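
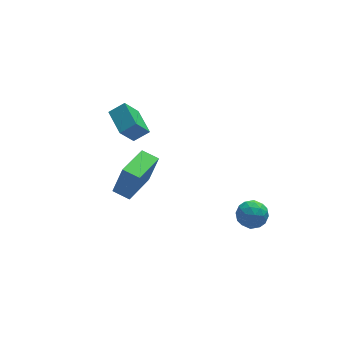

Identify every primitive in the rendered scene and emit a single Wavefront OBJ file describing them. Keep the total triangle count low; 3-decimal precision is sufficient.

v -2.043 2.088 -0.167
v -1.259 2.06 0.333
v -2.191 3.507 0.146
v -1.407 3.478 0.645
v -1.293 2.422 -1.325
v -0.509 2.393 -0.826
v -1.441 3.84 -1.013
v -0.657 3.812 -0.513
v 1.953 -3.183 -2.891
v 2.371 -2.536 -3.103
v 3.009 -3.684 -2.337
v 3.427 -3.037 -2.549
v 2.858 -2.98 -1.99
v 2.206 -2.67 -2.332
v 3.174 -3.55 -3.108
v 2.522 -3.24 -3.45
v 3.126 -2.762 -3.236
v 2.931 -2.411 -2.546
v 2.449 -3.809 -2.894
v 2.254 -3.458 -2.204
v 2.07 -2.815 -3.045
v 3.31 -3.405 -2.395
v 2.976 -3.371 -2.066
v 3.222 -2.991 -2.191
v 1.972 -2.895 -2.593
v 2.218 -2.514 -2.717
v 2.505 -2.775 -2.063
v 3.162 -3.706 -2.723
v 3.408 -3.325 -2.847
v 2.158 -3.229 -3.249
v 2.404 -2.849 -3.374
v 2.875 -3.445 -3.377
v 2.759 -2.568 -3.248
v 3.379 -2.863 -2.923
v 3.231 -3.164 -3.251
v 2.847 -2.982 -3.452
v 2.644 -2.361 -2.843
v 3.265 -2.656 -2.517
v 2.931 -2.623 -2.189
v 2.547 -2.441 -2.39
v 3.088 -2.495 -2.921
v 2.115 -3.564 -2.923
v 2.736 -3.859 -2.597
v 2.833 -3.779 -3.05
v 2.449 -3.597 -3.251
v 2.001 -3.357 -2.517
v 2.621 -3.652 -2.192
v 2.533 -3.238 -1.988
v 2.149 -3.056 -2.189
v 2.292 -3.725 -2.519
v -2.74 -2.002 -0.977
v -2.267 -2.031 0.52
v -3.355 -1.392 -0.771
v -2.882 -1.421 0.726
v -1.418 -0.539 -1.366
v -0.945 -0.568 0.131
v -2.033 0.071 -1.16
v -1.56 0.042 0.337
f 2 4 1
f 5 2 1
f 1 4 3
f 3 5 1
f 2 8 4
f 6 2 5
f 6 8 2
f 4 8 3
f 7 5 3
f 3 8 7
f 7 6 5
f 8 6 7
f 9 46 25
f 46 20 49
f 25 49 14
f 46 49 25
f 9 25 21
f 25 14 26
f 21 26 10
f 25 26 21
f 9 21 30
f 21 10 31
f 30 31 16
f 21 31 30
f 9 30 42
f 30 16 45
f 42 45 19
f 30 45 42
f 9 42 46
f 42 19 50
f 46 50 20
f 42 50 46
f 10 26 37
f 26 14 40
f 37 40 18
f 26 40 37
f 14 49 27
f 49 20 48
f 27 48 13
f 49 48 27
f 20 50 47
f 50 19 43
f 47 43 11
f 50 43 47
f 19 45 44
f 45 16 32
f 44 32 15
f 45 32 44
f 16 31 36
f 31 10 33
f 36 33 17
f 31 33 36
f 12 38 24
f 38 18 39
f 24 39 13
f 38 39 24
f 12 24 22
f 24 13 23
f 22 23 11
f 24 23 22
f 12 22 29
f 22 11 28
f 29 28 15
f 22 28 29
f 12 29 34
f 29 15 35
f 34 35 17
f 29 35 34
f 12 34 38
f 34 17 41
f 38 41 18
f 34 41 38
f 13 39 27
f 39 18 40
f 27 40 14
f 39 40 27
f 11 23 47
f 23 13 48
f 47 48 20
f 23 48 47
f 15 28 44
f 28 11 43
f 44 43 19
f 28 43 44
f 17 35 36
f 35 15 32
f 36 32 16
f 35 32 36
f 18 41 37
f 41 17 33
f 37 33 10
f 41 33 37
f 52 54 51
f 55 52 51
f 51 54 53
f 53 55 51
f 52 58 54
f 56 52 55
f 56 58 52
f 54 58 53
f 57 55 53
f 53 58 57
f 57 56 55
f 58 56 57



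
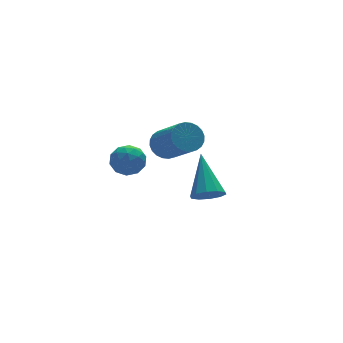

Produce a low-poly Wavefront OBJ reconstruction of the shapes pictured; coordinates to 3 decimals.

v 0.045 -2.396 0.339
v 0.342 -1.978 -0.209
v 0.495 -0.824 1.781
v -0.11 -1.876 -0.179
v -0.502 -1.973 0.048
v -0.685 -2.231 0.387
v -0.59 -2.552 0.707
v -0.252 -2.813 0.887
v 0.199 -2.916 0.857
v 0.592 -2.819 0.63
v 0.775 -2.561 0.291
v 0.679 -2.24 -0.029
v -1.257 3.952 -0.305
v -0.433 3.773 -0.188
v -1.427 2.747 -0.952
v -0.603 2.568 -0.835
v -1.133 2.586 -0.169
v -1.028 3.331 0.231
v -0.832 3.189 -1.371
v -0.727 3.934 -0.971
v -0.17 3.301 -0.847
v -0.356 2.929 -0.104
v -1.504 3.591 -1.036
v -1.69 3.219 -0.293
v -0.83 3.968 -0.19
v -1.03 2.552 -0.95
v -1.342 2.563 -0.559
v -0.857 2.457 -0.49
v -1.18 3.708 0.057
v -0.695 3.603 0.125
v -1.107 2.905 0.136
v -1.165 2.917 -1.265
v -0.68 2.812 -1.197
v -1.003 4.063 -0.65
v -0.518 3.957 -0.581
v -0.753 3.615 -1.276
v -0.191 3.586 -0.509
v -0.291 2.878 -0.889
v -0.426 3.243 -1.204
v -0.364 3.68 -0.969
v -0.3 3.367 -0.072
v -0.4 2.659 -0.452
v -0.712 2.669 -0.061
v -0.65 3.107 0.174
v -0.146 3.09 -0.459
v -1.46 3.861 -0.688
v -1.56 3.153 -1.068
v -1.21 3.413 -1.314
v -1.148 3.851 -1.079
v -1.569 3.642 -0.251
v -1.669 2.934 -0.631
v -1.496 2.84 -0.171
v -1.434 3.277 0.064
v -1.714 3.43 -0.681
v 0.82 3.122 0.04
v 1.448 3.47 0.368
v 1.668 1.826 1.689
v 1.04 1.478 1.36
v 1.22 3.58 0.543
v 1.44 1.937 1.864
v 0.931 3.621 0.642
v 1.151 1.977 1.963
v 0.625 3.585 0.649
v 0.845 1.942 1.97
v 0.348 3.479 0.563
v 0.568 1.836 1.884
v 0.144 3.319 0.397
v 0.364 1.675 1.718
v 0.042 3.128 0.177
v 0.262 1.485 1.498
v 0.059 2.937 -0.064
v 0.279 1.293 1.257
v 0.192 2.774 -0.289
v 0.412 1.13 1.032
v 0.42 2.663 -0.464
v 0.64 1.02 0.857
v 0.709 2.623 -0.563
v 0.929 0.979 0.758
v 1.015 2.658 -0.57
v 1.235 1.015 0.751
v 1.292 2.764 -0.484
v 1.512 1.121 0.837
v 1.496 2.925 -0.318
v 1.716 1.281 1.003
v 1.598 3.115 -0.098
v 1.818 1.472 1.223
v 1.581 3.307 0.143
v 1.801 1.663 1.464
f 2 1 4
f 2 4 3
f 4 1 5
f 4 5 3
f 5 1 6
f 5 6 3
f 6 1 7
f 6 7 3
f 7 1 8
f 7 8 3
f 8 1 9
f 8 9 3
f 9 1 10
f 9 10 3
f 10 1 11
f 10 11 3
f 11 1 12
f 11 12 3
f 12 1 2
f 12 2 3
f 13 50 29
f 50 24 53
f 29 53 18
f 50 53 29
f 13 29 25
f 29 18 30
f 25 30 14
f 29 30 25
f 13 25 34
f 25 14 35
f 34 35 20
f 25 35 34
f 13 34 46
f 34 20 49
f 46 49 23
f 34 49 46
f 13 46 50
f 46 23 54
f 50 54 24
f 46 54 50
f 14 30 41
f 30 18 44
f 41 44 22
f 30 44 41
f 18 53 31
f 53 24 52
f 31 52 17
f 53 52 31
f 24 54 51
f 54 23 47
f 51 47 15
f 54 47 51
f 23 49 48
f 49 20 36
f 48 36 19
f 49 36 48
f 20 35 40
f 35 14 37
f 40 37 21
f 35 37 40
f 16 42 28
f 42 22 43
f 28 43 17
f 42 43 28
f 16 28 26
f 28 17 27
f 26 27 15
f 28 27 26
f 16 26 33
f 26 15 32
f 33 32 19
f 26 32 33
f 16 33 38
f 33 19 39
f 38 39 21
f 33 39 38
f 16 38 42
f 38 21 45
f 42 45 22
f 38 45 42
f 17 43 31
f 43 22 44
f 31 44 18
f 43 44 31
f 15 27 51
f 27 17 52
f 51 52 24
f 27 52 51
f 19 32 48
f 32 15 47
f 48 47 23
f 32 47 48
f 21 39 40
f 39 19 36
f 40 36 20
f 39 36 40
f 22 45 41
f 45 21 37
f 41 37 14
f 45 37 41
f 56 55 59
f 56 59 57
f 57 59 60
f 57 60 58
f 59 55 61
f 59 61 60
f 60 61 62
f 60 62 58
f 61 55 63
f 61 63 62
f 62 63 64
f 62 64 58
f 63 55 65
f 63 65 64
f 64 65 66
f 64 66 58
f 65 55 67
f 65 67 66
f 66 67 68
f 66 68 58
f 67 55 69
f 67 69 68
f 68 69 70
f 68 70 58
f 69 55 71
f 69 71 70
f 70 71 72
f 70 72 58
f 71 55 73
f 71 73 72
f 72 73 74
f 72 74 58
f 73 55 75
f 73 75 74
f 74 75 76
f 74 76 58
f 75 55 77
f 75 77 76
f 76 77 78
f 76 78 58
f 77 55 79
f 77 79 78
f 78 79 80
f 78 80 58
f 79 55 81
f 79 81 80
f 80 81 82
f 80 82 58
f 81 55 83
f 81 83 82
f 82 83 84
f 82 84 58
f 83 55 85
f 83 85 84
f 84 85 86
f 84 86 58
f 85 55 87
f 85 87 86
f 86 87 88
f 86 88 58
f 87 55 56
f 87 56 88
f 88 56 57
f 88 57 58



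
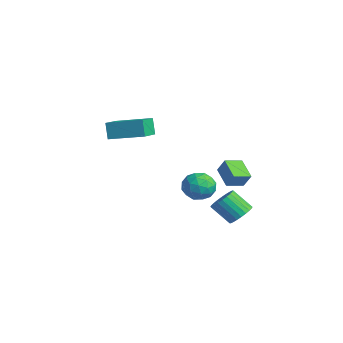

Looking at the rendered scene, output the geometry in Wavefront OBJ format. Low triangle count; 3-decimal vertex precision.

v 2.607 -0.107 -0.566
v 1.486 -0.038 0.004
v 2.552 0.856 -0.791
v 1.43 0.924 -0.221
v 3.01 0.096 0.201
v 1.888 0.164 0.771
v 2.954 1.058 -0.024
v 1.833 1.127 0.546
v -4.214 -2.764 0.395
v -4.602 -2.717 1.359
v -2.949 -1.319 0.834
v -3.337 -1.272 1.798
v -3.223 -3.768 0.842
v -3.611 -3.721 1.806
v -1.958 -2.323 1.281
v -2.346 -2.276 2.245
v 0.798 0.253 -1.272
v 1.055 -0.179 -2.037
v -0.015 -0.921 -0.883
v 0.242 -1.353 -1.648
v 0.851 -1.198 -0.983
v 1.354 -0.472 -1.223
v -0.314 -0.628 -1.697
v 0.189 0.098 -1.937
v 0.368 -0.723 -2.299
v 1.088 -1.075 -1.858
v -0.048 -0.025 -1.062
v 0.672 -0.377 -0.621
v 0.998 0.14 -1.689
v 0.042 -1.24 -1.231
v 0.4 -1.149 -0.84
v 0.551 -1.403 -1.29
v 1.173 -0.032 -1.211
v 1.325 -0.286 -1.66
v 1.204 -0.885 -1.04
v -0.285 -0.814 -1.26
v -0.133 -1.068 -1.709
v 0.489 0.303 -1.63
v 0.64 0.049 -2.08
v -0.164 -0.215 -1.88
v 0.746 -0.434 -2.292
v 0.268 -1.124 -2.063
v -0.059 -0.698 -2.092
v 0.236 -0.271 -2.234
v 1.169 -0.641 -2.033
v 0.691 -1.331 -1.804
v 1.049 -1.239 -1.413
v 1.344 -0.813 -1.555
v 0.765 -0.961 -2.187
v 0.349 0.231 -1.116
v -0.129 -0.459 -0.887
v -0.304 -0.287 -1.365
v -0.009 0.139 -1.507
v 0.772 0.024 -0.857
v 0.294 -0.666 -0.628
v 0.804 -0.829 -0.686
v 1.099 -0.402 -0.828
v 0.275 -0.139 -0.733
v 2.994 0.513 -2.535
v 3.624 0.226 -2.274
v 2.916 -0.461 -1.323
v 2.286 -0.173 -1.585
v 3.602 0.467 -2.116
v 2.894 -0.22 -1.165
v 3.488 0.715 -2.022
v 2.78 0.028 -1.072
v 3.298 0.932 -2.006
v 2.59 0.245 -1.056
v 3.062 1.086 -2.071
v 2.354 0.399 -1.12
v 2.816 1.152 -2.207
v 2.108 0.465 -1.256
v 2.597 1.121 -2.392
v 1.889 0.434 -1.441
v 2.438 0.998 -2.599
v 1.73 0.311 -1.648
v 2.364 0.801 -2.797
v 1.656 0.114 -1.846
v 2.386 0.56 -2.955
v 1.678 -0.127 -2.004
v 2.5 0.312 -3.048
v 1.792 -0.375 -2.098
v 2.69 0.095 -3.064
v 1.982 -0.592 -2.114
v 2.926 -0.059 -3
v 2.218 -0.746 -2.049
v 3.172 -0.125 -2.864
v 2.464 -0.812 -1.913
v 3.391 -0.094 -2.679
v 2.683 -0.781 -1.728
v 3.55 0.029 -2.472
v 2.842 -0.658 -1.521
f 2 4 1
f 5 2 1
f 1 4 3
f 3 5 1
f 2 8 4
f 6 2 5
f 6 8 2
f 4 8 3
f 7 5 3
f 3 8 7
f 7 6 5
f 8 6 7
f 10 12 9
f 13 10 9
f 9 12 11
f 11 13 9
f 10 16 12
f 14 10 13
f 14 16 10
f 12 16 11
f 15 13 11
f 11 16 15
f 15 14 13
f 16 14 15
f 17 54 33
f 54 28 57
f 33 57 22
f 54 57 33
f 17 33 29
f 33 22 34
f 29 34 18
f 33 34 29
f 17 29 38
f 29 18 39
f 38 39 24
f 29 39 38
f 17 38 50
f 38 24 53
f 50 53 27
f 38 53 50
f 17 50 54
f 50 27 58
f 54 58 28
f 50 58 54
f 18 34 45
f 34 22 48
f 45 48 26
f 34 48 45
f 22 57 35
f 57 28 56
f 35 56 21
f 57 56 35
f 28 58 55
f 58 27 51
f 55 51 19
f 58 51 55
f 27 53 52
f 53 24 40
f 52 40 23
f 53 40 52
f 24 39 44
f 39 18 41
f 44 41 25
f 39 41 44
f 20 46 32
f 46 26 47
f 32 47 21
f 46 47 32
f 20 32 30
f 32 21 31
f 30 31 19
f 32 31 30
f 20 30 37
f 30 19 36
f 37 36 23
f 30 36 37
f 20 37 42
f 37 23 43
f 42 43 25
f 37 43 42
f 20 42 46
f 42 25 49
f 46 49 26
f 42 49 46
f 21 47 35
f 47 26 48
f 35 48 22
f 47 48 35
f 19 31 55
f 31 21 56
f 55 56 28
f 31 56 55
f 23 36 52
f 36 19 51
f 52 51 27
f 36 51 52
f 25 43 44
f 43 23 40
f 44 40 24
f 43 40 44
f 26 49 45
f 49 25 41
f 45 41 18
f 49 41 45
f 60 59 63
f 60 63 61
f 61 63 64
f 61 64 62
f 63 59 65
f 63 65 64
f 64 65 66
f 64 66 62
f 65 59 67
f 65 67 66
f 66 67 68
f 66 68 62
f 67 59 69
f 67 69 68
f 68 69 70
f 68 70 62
f 69 59 71
f 69 71 70
f 70 71 72
f 70 72 62
f 71 59 73
f 71 73 72
f 72 73 74
f 72 74 62
f 73 59 75
f 73 75 74
f 74 75 76
f 74 76 62
f 75 59 77
f 75 77 76
f 76 77 78
f 76 78 62
f 77 59 79
f 77 79 78
f 78 79 80
f 78 80 62
f 79 59 81
f 79 81 80
f 80 81 82
f 80 82 62
f 81 59 83
f 81 83 82
f 82 83 84
f 82 84 62
f 83 59 85
f 83 85 84
f 84 85 86
f 84 86 62
f 85 59 87
f 85 87 86
f 86 87 88
f 86 88 62
f 87 59 89
f 87 89 88
f 88 89 90
f 88 90 62
f 89 59 91
f 89 91 90
f 90 91 92
f 90 92 62
f 91 59 60
f 91 60 92
f 92 60 61
f 92 61 62



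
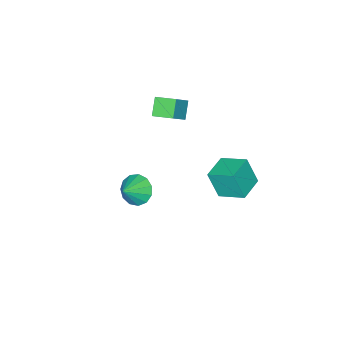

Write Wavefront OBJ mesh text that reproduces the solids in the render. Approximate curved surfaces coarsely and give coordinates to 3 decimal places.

v -4.485 2.371 -2.778
v -4.324 1.763 -1.263
v -4.765 3.775 -2.184
v -4.604 3.167 -0.67
v -3.036 2.673 -2.81
v -2.875 2.065 -1.296
v -3.316 4.077 -2.217
v -3.155 3.469 -0.702
v -2.068 -0.01 2.677
v -2.738 -0.385 3.45
v -2.385 1.048 2.915
v -3.056 0.673 3.688
v -1.044 0.087 3.612
v -1.715 -0.288 4.385
v -1.362 1.145 3.85
v -2.032 0.77 4.623
v 2.28 1.96 1.582
v 2.721 1.496 0.993
v 3.28 2 2.298
v 2.787 1.967 0.875
v 2.692 2.436 0.981
v 2.466 2.754 1.278
v 2.181 2.82 1.672
v 1.928 2.612 2.037
v 1.787 2.198 2.258
v 1.802 1.708 2.264
v 1.969 1.298 2.053
v 2.235 1.098 1.693
v 2.516 1.172 1.298
f 2 4 1
f 5 2 1
f 1 4 3
f 3 5 1
f 2 8 4
f 6 2 5
f 6 8 2
f 4 8 3
f 7 5 3
f 3 8 7
f 7 6 5
f 8 6 7
f 10 12 9
f 13 10 9
f 9 12 11
f 11 13 9
f 10 16 12
f 14 10 13
f 14 16 10
f 12 16 11
f 15 13 11
f 11 16 15
f 15 14 13
f 16 14 15
f 18 17 20
f 18 20 19
f 20 17 21
f 20 21 19
f 21 17 22
f 21 22 19
f 22 17 23
f 22 23 19
f 23 17 24
f 23 24 19
f 24 17 25
f 24 25 19
f 25 17 26
f 25 26 19
f 26 17 27
f 26 27 19
f 27 17 28
f 27 28 19
f 28 17 29
f 28 29 19
f 29 17 18
f 29 18 19



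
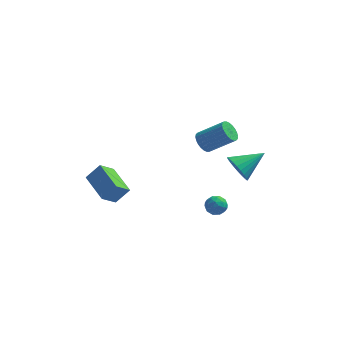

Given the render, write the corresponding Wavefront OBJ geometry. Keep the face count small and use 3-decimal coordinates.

v 1.078 3.225 2.311
v 1.425 3.708 1.853
v 2.968 3.698 3.012
v 2.622 3.215 3.469
v 1.289 3.891 2.036
v 2.832 3.881 3.195
v 1.12 3.972 2.261
v 2.664 3.962 3.42
v 0.945 3.94 2.494
v 2.489 3.93 3.653
v 0.791 3.799 2.698
v 2.334 3.789 3.857
v 0.68 3.571 2.844
v 2.223 3.56 4.003
v 0.63 3.29 2.908
v 2.173 3.279 4.067
v 0.648 2.999 2.882
v 2.191 2.989 4.04
v 0.732 2.742 2.768
v 2.275 2.732 3.927
v 0.868 2.559 2.585
v 2.411 2.549 3.744
v 1.036 2.478 2.36
v 2.58 2.468 3.519
v 1.211 2.51 2.127
v 2.755 2.5 3.286
v 1.366 2.651 1.923
v 2.909 2.641 3.082
v 1.477 2.88 1.777
v 3.02 2.869 2.936
v 1.527 3.161 1.713
v 3.07 3.15 2.872
v 1.509 3.451 1.74
v 3.052 3.441 2.898
v 3.251 1.759 1.293
v 3.917 1.225 0.773
v 4.689 2.741 2.127
v 3.854 1.524 0.531
v 3.698 1.859 0.405
v 3.475 2.178 0.414
v 3.217 2.434 0.556
v 2.965 2.587 0.812
v 2.756 2.614 1.14
v 2.623 2.511 1.492
v 2.585 2.294 1.814
v 2.649 1.995 2.056
v 2.804 1.66 2.182
v 3.028 1.34 2.173
v 3.285 1.084 2.03
v 3.537 0.931 1.775
v 3.746 0.904 1.447
v 3.88 1.007 1.095
v -4.755 -2.036 2.421
v -4 -1.729 3.315
v -4.128 -1.318 1.644
v -3.373 -1.011 2.538
v -3.547 -3.609 1.942
v -2.792 -3.302 2.836
v -2.92 -2.891 1.165
v -2.165 -2.584 2.059
v 2.489 -2.196 1.793
v 3.041 -2.216 1.391
v 2.259 -3.244 1.529
v 2.811 -3.264 1.127
v 2.884 -3.229 1.805
v 3.026 -2.58 1.968
v 2.274 -2.88 0.952
v 2.416 -2.231 1.115
v 2.908 -2.638 0.87
v 3.285 -2.854 1.398
v 2.015 -2.606 1.522
v 2.392 -2.822 2.05
v 2.785 -2.114 1.615
v 2.515 -3.346 1.305
v 2.558 -3.325 1.704
v 2.882 -3.337 1.467
v 2.777 -2.328 1.955
v 3.101 -2.34 1.718
v 3.009 -2.935 1.962
v 2.199 -3.12 1.202
v 2.523 -3.132 0.965
v 2.418 -2.123 1.453
v 2.742 -2.135 1.216
v 2.291 -2.525 0.958
v 3.032 -2.374 1.073
v 2.896 -2.99 0.918
v 2.58 -2.764 0.815
v 2.664 -2.383 0.911
v 3.253 -2.5 1.383
v 3.118 -3.117 1.228
v 3.161 -3.096 1.626
v 3.244 -2.715 1.722
v 3.175 -2.749 1.077
v 2.182 -2.343 1.692
v 2.047 -2.96 1.537
v 2.056 -2.745 1.198
v 2.139 -2.364 1.294
v 2.404 -2.47 2.002
v 2.268 -3.086 1.847
v 2.636 -3.077 2.009
v 2.72 -2.696 2.105
v 2.125 -2.711 1.843
f 2 1 5
f 2 5 3
f 3 5 6
f 3 6 4
f 5 1 7
f 5 7 6
f 6 7 8
f 6 8 4
f 7 1 9
f 7 9 8
f 8 9 10
f 8 10 4
f 9 1 11
f 9 11 10
f 10 11 12
f 10 12 4
f 11 1 13
f 11 13 12
f 12 13 14
f 12 14 4
f 13 1 15
f 13 15 14
f 14 15 16
f 14 16 4
f 15 1 17
f 15 17 16
f 16 17 18
f 16 18 4
f 17 1 19
f 17 19 18
f 18 19 20
f 18 20 4
f 19 1 21
f 19 21 20
f 20 21 22
f 20 22 4
f 21 1 23
f 21 23 22
f 22 23 24
f 22 24 4
f 23 1 25
f 23 25 24
f 24 25 26
f 24 26 4
f 25 1 27
f 25 27 26
f 26 27 28
f 26 28 4
f 27 1 29
f 27 29 28
f 28 29 30
f 28 30 4
f 29 1 31
f 29 31 30
f 30 31 32
f 30 32 4
f 31 1 33
f 31 33 32
f 32 33 34
f 32 34 4
f 33 1 2
f 33 2 34
f 34 2 3
f 34 3 4
f 36 35 38
f 36 38 37
f 38 35 39
f 38 39 37
f 39 35 40
f 39 40 37
f 40 35 41
f 40 41 37
f 41 35 42
f 41 42 37
f 42 35 43
f 42 43 37
f 43 35 44
f 43 44 37
f 44 35 45
f 44 45 37
f 45 35 46
f 45 46 37
f 46 35 47
f 46 47 37
f 47 35 48
f 47 48 37
f 48 35 49
f 48 49 37
f 49 35 50
f 49 50 37
f 50 35 51
f 50 51 37
f 51 35 52
f 51 52 37
f 52 35 36
f 52 36 37
f 54 56 53
f 57 54 53
f 53 56 55
f 55 57 53
f 54 60 56
f 58 54 57
f 58 60 54
f 56 60 55
f 59 57 55
f 55 60 59
f 59 58 57
f 60 58 59
f 61 98 77
f 98 72 101
f 77 101 66
f 98 101 77
f 61 77 73
f 77 66 78
f 73 78 62
f 77 78 73
f 61 73 82
f 73 62 83
f 82 83 68
f 73 83 82
f 61 82 94
f 82 68 97
f 94 97 71
f 82 97 94
f 61 94 98
f 94 71 102
f 98 102 72
f 94 102 98
f 62 78 89
f 78 66 92
f 89 92 70
f 78 92 89
f 66 101 79
f 101 72 100
f 79 100 65
f 101 100 79
f 72 102 99
f 102 71 95
f 99 95 63
f 102 95 99
f 71 97 96
f 97 68 84
f 96 84 67
f 97 84 96
f 68 83 88
f 83 62 85
f 88 85 69
f 83 85 88
f 64 90 76
f 90 70 91
f 76 91 65
f 90 91 76
f 64 76 74
f 76 65 75
f 74 75 63
f 76 75 74
f 64 74 81
f 74 63 80
f 81 80 67
f 74 80 81
f 64 81 86
f 81 67 87
f 86 87 69
f 81 87 86
f 64 86 90
f 86 69 93
f 90 93 70
f 86 93 90
f 65 91 79
f 91 70 92
f 79 92 66
f 91 92 79
f 63 75 99
f 75 65 100
f 99 100 72
f 75 100 99
f 67 80 96
f 80 63 95
f 96 95 71
f 80 95 96
f 69 87 88
f 87 67 84
f 88 84 68
f 87 84 88
f 70 93 89
f 93 69 85
f 89 85 62
f 93 85 89



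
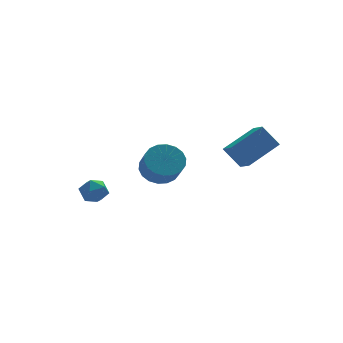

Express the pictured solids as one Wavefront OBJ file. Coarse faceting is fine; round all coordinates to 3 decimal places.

v -2.327 1.856 -1.501
v -1.803 2.396 -1.416
v -1.477 1.104 -1.964
v -0.953 1.644 -1.879
v -1.255 1.31 -1.27
v -1.78 1.774 -0.984
v -1.5 1.726 -2.396
v -2.025 2.19 -2.11
v -1.292 2.315 -1.969
v -1.14 2.058 -1.273
v -2.14 1.442 -2.107
v -1.988 1.185 -1.411
v 2.76 -4.502 3.274
v 4.323 -3.937 4.063
v 2.676 -3.621 2.809
v 4.24 -3.056 3.598
v 3.4 -4.944 2.322
v 4.964 -4.379 3.111
v 3.317 -4.063 1.857
v 4.88 -3.498 2.646
v 0.267 -2.276 1.374
v 1.185 -2.317 1.329
v 1.191 -3.164 2.221
v 0.273 -3.124 2.266
v 1.12 -2.024 1.608
v 1.126 -2.871 2.499
v 0.886 -1.781 1.841
v 0.893 -2.629 2.732
v 0.53 -1.636 1.981
v 0.536 -2.484 2.872
v 0.121 -1.618 2.001
v 0.128 -2.466 2.892
v -0.258 -1.731 1.897
v -0.252 -2.578 2.788
v -0.534 -1.951 1.689
v -0.528 -2.799 2.581
v -0.651 -2.236 1.419
v -0.645 -3.083 2.311
v -0.586 -2.529 1.141
v -0.58 -3.376 2.032
v -0.353 -2.771 0.908
v -0.346 -3.619 1.799
v 0.004 -2.916 0.768
v 0.01 -3.764 1.659
v 0.412 -2.934 0.748
v 0.419 -3.782 1.639
v 0.792 -2.822 0.852
v 0.798 -3.669 1.743
v 1.068 -2.601 1.059
v 1.074 -3.449 1.951
f 1 12 6
f 1 6 2
f 1 2 8
f 1 8 11
f 1 11 12
f 2 6 10
f 6 12 5
f 12 11 3
f 11 8 7
f 8 2 9
f 4 10 5
f 4 5 3
f 4 3 7
f 4 7 9
f 4 9 10
f 5 10 6
f 3 5 12
f 7 3 11
f 9 7 8
f 10 9 2
f 14 16 13
f 17 14 13
f 13 16 15
f 15 17 13
f 14 20 16
f 18 14 17
f 18 20 14
f 16 20 15
f 19 17 15
f 15 20 19
f 19 18 17
f 20 18 19
f 22 21 25
f 22 25 23
f 23 25 26
f 23 26 24
f 25 21 27
f 25 27 26
f 26 27 28
f 26 28 24
f 27 21 29
f 27 29 28
f 28 29 30
f 28 30 24
f 29 21 31
f 29 31 30
f 30 31 32
f 30 32 24
f 31 21 33
f 31 33 32
f 32 33 34
f 32 34 24
f 33 21 35
f 33 35 34
f 34 35 36
f 34 36 24
f 35 21 37
f 35 37 36
f 36 37 38
f 36 38 24
f 37 21 39
f 37 39 38
f 38 39 40
f 38 40 24
f 39 21 41
f 39 41 40
f 40 41 42
f 40 42 24
f 41 21 43
f 41 43 42
f 42 43 44
f 42 44 24
f 43 21 45
f 43 45 44
f 44 45 46
f 44 46 24
f 45 21 47
f 45 47 46
f 46 47 48
f 46 48 24
f 47 21 49
f 47 49 48
f 48 49 50
f 48 50 24
f 49 21 22
f 49 22 50
f 50 22 23
f 50 23 24



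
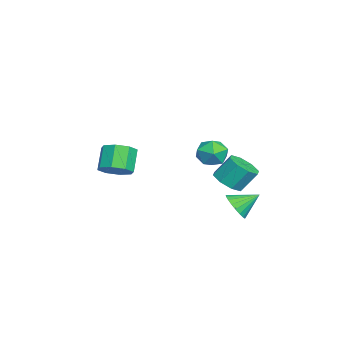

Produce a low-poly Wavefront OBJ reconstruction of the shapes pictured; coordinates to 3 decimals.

v 1.659 2.624 -3.684
v 2.325 2.451 -3.203
v 1.421 3.736 -2.956
v 2.467 2.647 -3.455
v 2.469 2.839 -3.747
v 2.33 2.993 -4.028
v 2.076 3.084 -4.25
v 1.75 3.096 -4.374
v 1.407 3.025 -4.378
v 1.109 2.886 -4.263
v 0.905 2.701 -4.047
v 0.832 2.503 -3.769
v 0.902 2.326 -3.476
v 1.102 2.2 -3.219
v 1.399 2.148 -3.043
v 1.741 2.178 -2.977
v 2.068 2.286 -3.034
v 0.049 2.172 -2.774
v 0.813 1.844 -2.457
v 0.694 2.64 -1.348
v -0.069 2.968 -1.666
v 0.908 2.396 -2.843
v 0.789 3.192 -1.735
v 0.5 2.818 -3.19
v 0.381 3.614 -2.081
v -0.172 2.861 -3.293
v -0.291 3.657 -2.184
v -0.714 2.5 -3.092
v -0.833 3.296 -1.983
v -0.809 1.948 -2.705
v -0.928 2.744 -1.597
v -0.401 1.526 -2.359
v -0.52 2.322 -1.25
v 0.271 1.483 -2.256
v 0.152 2.279 -1.147
v -0.737 -3.294 -2.597
v -0.044 -3.42 -2.02
v -0.951 -3.313 -0.907
v -1.643 -3.186 -1.483
v -0.147 -2.748 -2.169
v -1.054 -2.641 -1.056
v -0.596 -2.395 -2.569
v -1.502 -2.288 -1.455
v -1.127 -2.569 -2.984
v -2.034 -2.461 -1.871
v -1.429 -3.167 -3.173
v -2.336 -3.06 -2.06
v -1.326 -3.839 -3.024
v -2.233 -3.732 -1.911
v -0.878 -4.192 -2.625
v -1.784 -4.085 -1.511
v -0.346 -4.019 -2.209
v -1.253 -3.911 -1.096
v 4.126 2.1 0.291
v 4.427 1.704 1.008
v 2.873 1.476 0.472
v 3.174 1.08 1.189
v 3.047 1.943 1.188
v 3.822 2.329 1.076
v 3.478 0.851 0.404
v 4.253 1.237 0.292
v 4.027 0.932 1.078
v 3.76 1.607 1.562
v 3.54 1.573 -0.082
v 3.273 2.248 0.402
f 2 1 4
f 2 4 3
f 4 1 5
f 4 5 3
f 5 1 6
f 5 6 3
f 6 1 7
f 6 7 3
f 7 1 8
f 7 8 3
f 8 1 9
f 8 9 3
f 9 1 10
f 9 10 3
f 10 1 11
f 10 11 3
f 11 1 12
f 11 12 3
f 12 1 13
f 12 13 3
f 13 1 14
f 13 14 3
f 14 1 15
f 14 15 3
f 15 1 16
f 15 16 3
f 16 1 17
f 16 17 3
f 17 1 2
f 17 2 3
f 19 18 22
f 19 22 20
f 20 22 23
f 20 23 21
f 22 18 24
f 22 24 23
f 23 24 25
f 23 25 21
f 24 18 26
f 24 26 25
f 25 26 27
f 25 27 21
f 26 18 28
f 26 28 27
f 27 28 29
f 27 29 21
f 28 18 30
f 28 30 29
f 29 30 31
f 29 31 21
f 30 18 32
f 30 32 31
f 31 32 33
f 31 33 21
f 32 18 34
f 32 34 33
f 33 34 35
f 33 35 21
f 34 18 19
f 34 19 35
f 35 19 20
f 35 20 21
f 37 36 40
f 37 40 38
f 38 40 41
f 38 41 39
f 40 36 42
f 40 42 41
f 41 42 43
f 41 43 39
f 42 36 44
f 42 44 43
f 43 44 45
f 43 45 39
f 44 36 46
f 44 46 45
f 45 46 47
f 45 47 39
f 46 36 48
f 46 48 47
f 47 48 49
f 47 49 39
f 48 36 50
f 48 50 49
f 49 50 51
f 49 51 39
f 50 36 52
f 50 52 51
f 51 52 53
f 51 53 39
f 52 36 37
f 52 37 53
f 53 37 38
f 53 38 39
f 54 65 59
f 54 59 55
f 54 55 61
f 54 61 64
f 54 64 65
f 55 59 63
f 59 65 58
f 65 64 56
f 64 61 60
f 61 55 62
f 57 63 58
f 57 58 56
f 57 56 60
f 57 60 62
f 57 62 63
f 58 63 59
f 56 58 65
f 60 56 64
f 62 60 61
f 63 62 55



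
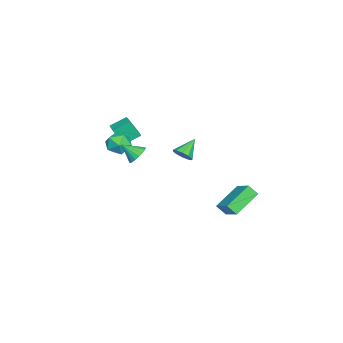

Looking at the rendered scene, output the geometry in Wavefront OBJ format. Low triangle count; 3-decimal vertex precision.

v 2.382 -1.142 1.653
v 3.062 -1.041 1.706
v 2.458 -2.038 2.387
v 2.949 -0.866 1.932
v 2.724 -0.745 2.102
v 2.431 -0.704 2.184
v 2.128 -0.749 2.16
v 1.875 -0.872 2.036
v 1.723 -1.049 1.836
v 1.701 -1.244 1.6
v 1.814 -1.419 1.375
v 2.04 -1.539 1.204
v 2.333 -1.581 1.123
v 2.636 -1.536 1.146
v 2.888 -1.413 1.271
v 3.04 -1.236 1.47
v -3.523 -3.072 -0.051
v -3.363 -3.698 1.099
v -2.71 -2.602 0.091
v -2.549 -3.228 1.242
v -2.931 -3.932 -0.602
v -2.77 -4.558 0.549
v -2.117 -3.462 -0.459
v -1.957 -4.088 0.691
v -2.965 -0.169 -1.289
v -2.507 -0.043 -0.803
v -3.995 0.269 -0.431
v -2.55 0.305 -1.034
v -2.753 0.472 -1.362
v -3.036 0.394 -1.662
v -3.293 0.101 -1.82
v -3.424 -0.295 -1.775
v -3.38 -0.644 -1.544
v -3.178 -0.811 -1.216
v -2.895 -0.733 -0.916
v -2.638 -0.44 -0.758
v 0.257 -2.196 1.04
v 0.888 -2.731 1.282
v -0.548 -3.289 0.718
v 0.083 -3.824 0.96
v -0.332 -3.353 1.55
v 0.165 -2.677 1.749
v 0.175 -3.343 0.251
v 0.672 -2.667 0.45
v 0.837 -3.44 0.794
v 0.524 -3.447 1.597
v -0.184 -2.573 0.403
v -0.497 -2.58 1.206
v -1.605 4.089 -3.006
v -1.55 3.532 -2.392
v -0.743 4.962 -2.291
v -0.688 4.405 -1.677
v -0.052 3.275 -3.883
v 0.003 2.718 -3.269
v 0.81 4.148 -3.168
v 0.865 3.591 -2.554
f 2 1 4
f 2 4 3
f 4 1 5
f 4 5 3
f 5 1 6
f 5 6 3
f 6 1 7
f 6 7 3
f 7 1 8
f 7 8 3
f 8 1 9
f 8 9 3
f 9 1 10
f 9 10 3
f 10 1 11
f 10 11 3
f 11 1 12
f 11 12 3
f 12 1 13
f 12 13 3
f 13 1 14
f 13 14 3
f 14 1 15
f 14 15 3
f 15 1 16
f 15 16 3
f 16 1 2
f 16 2 3
f 18 20 17
f 21 18 17
f 17 20 19
f 19 21 17
f 18 24 20
f 22 18 21
f 22 24 18
f 20 24 19
f 23 21 19
f 19 24 23
f 23 22 21
f 24 22 23
f 26 25 28
f 26 28 27
f 28 25 29
f 28 29 27
f 29 25 30
f 29 30 27
f 30 25 31
f 30 31 27
f 31 25 32
f 31 32 27
f 32 25 33
f 32 33 27
f 33 25 34
f 33 34 27
f 34 25 35
f 34 35 27
f 35 25 36
f 35 36 27
f 36 25 26
f 36 26 27
f 37 48 42
f 37 42 38
f 37 38 44
f 37 44 47
f 37 47 48
f 38 42 46
f 42 48 41
f 48 47 39
f 47 44 43
f 44 38 45
f 40 46 41
f 40 41 39
f 40 39 43
f 40 43 45
f 40 45 46
f 41 46 42
f 39 41 48
f 43 39 47
f 45 43 44
f 46 45 38
f 50 52 49
f 53 50 49
f 49 52 51
f 51 53 49
f 50 56 52
f 54 50 53
f 54 56 50
f 52 56 51
f 55 53 51
f 51 56 55
f 55 54 53
f 56 54 55



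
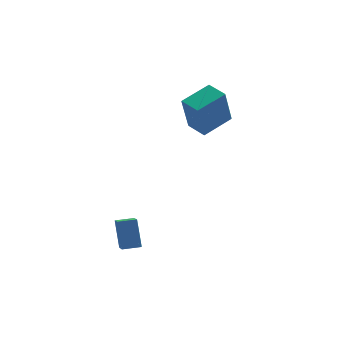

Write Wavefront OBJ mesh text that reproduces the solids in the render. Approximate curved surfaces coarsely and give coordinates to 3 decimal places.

v 1.714 1.328 -0.505
v 1.311 0.915 1.357
v 1.216 2.258 -0.407
v 0.813 1.845 1.456
v 3.087 2.015 -0.056
v 2.684 1.602 1.807
v 2.589 2.945 0.043
v 2.186 2.532 1.905
v -2.925 -4.096 -3.289
v -2.964 -3.343 -2.133
v -2.844 -3.007 -3.994
v -2.883 -2.254 -2.838
v -2.117 -4.126 -3.242
v -2.156 -3.373 -2.086
v -2.036 -3.037 -3.947
v -2.075 -2.284 -2.791
f 2 4 1
f 5 2 1
f 1 4 3
f 3 5 1
f 2 8 4
f 6 2 5
f 6 8 2
f 4 8 3
f 7 5 3
f 3 8 7
f 7 6 5
f 8 6 7
f 10 12 9
f 13 10 9
f 9 12 11
f 11 13 9
f 10 16 12
f 14 10 13
f 14 16 10
f 12 16 11
f 15 13 11
f 11 16 15
f 15 14 13
f 16 14 15



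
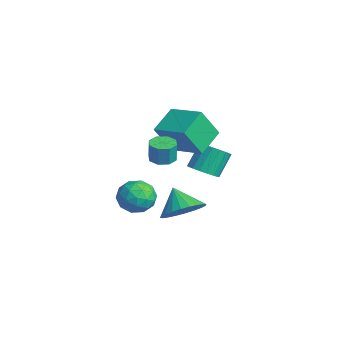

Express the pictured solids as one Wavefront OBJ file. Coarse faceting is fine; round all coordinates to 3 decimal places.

v 0.065 0.622 -2.117
v 0.794 0.215 -1.464
v -0.865 0.518 -1.143
v 0.832 0.619 -1.385
v 0.752 1.024 -1.417
v 0.568 1.368 -1.556
v 0.308 1.598 -1.78
v 0.01 1.679 -2.055
v -0.279 1.6 -2.34
v -0.516 1.372 -2.591
v -0.665 1.029 -2.769
v -0.702 0.625 -2.848
v -0.623 0.221 -2.816
v -0.439 -0.123 -2.678
v -0.178 -0.353 -2.454
v 0.119 -0.434 -2.178
v 0.409 -0.355 -1.894
v 0.646 -0.127 -1.643
v -3.205 2.918 -1.967
v -2.454 3.089 -1.847
v -2.803 3.833 -0.714
v -3.555 3.662 -0.833
v -2.56 3.349 -2.051
v -2.91 4.093 -0.917
v -2.795 3.524 -2.238
v -3.145 4.268 -1.105
v -3.111 3.578 -2.371
v -3.461 4.322 -1.238
v -3.445 3.502 -2.424
v -3.795 4.246 -1.291
v -3.732 3.31 -2.387
v -4.082 4.054 -1.254
v -3.915 3.041 -2.266
v -4.265 3.785 -1.133
v -3.957 2.747 -2.086
v -4.306 3.491 -0.953
v -3.85 2.487 -1.883
v -4.2 3.231 -0.749
v -3.615 2.312 -1.695
v -3.965 3.056 -0.562
v -3.299 2.258 -1.562
v -3.649 3.002 -0.429
v -2.965 2.334 -1.509
v -3.315 3.078 -0.376
v -2.678 2.526 -1.546
v -3.028 3.27 -0.413
v -2.495 2.795 -1.667
v -2.845 3.539 -0.534
v -3.004 2.146 1.038
v -2.957 1.282 2.524
v -1.485 2.935 1.449
v -1.438 2.07 2.935
v -2.242 1.03 0.365
v -2.195 0.165 1.851
v -0.723 1.818 0.776
v -0.676 0.954 2.262
v -0.305 -0.18 1.173
v 0.309 -0.121 1.107
v 0.418 -0.141 2.101
v -0.195 -0.2 2.167
v 0.089 0.298 1.139
v 0.198 0.278 2.133
v -0.362 0.437 1.192
v -0.253 0.417 2.185
v -0.779 0.214 1.233
v -0.67 0.195 2.227
v -0.918 -0.239 1.239
v -0.809 -0.259 2.233
v -0.698 -0.658 1.207
v -0.589 -0.678 2.201
v -0.247 -0.797 1.155
v -0.138 -0.817 2.148
v 0.17 -0.575 1.113
v 0.279 -0.594 2.107
v 1.638 -1.595 -0.442
v 2.182 -1.527 0.265
v 0.858 -2.593 0.255
v 1.402 -2.525 0.962
v 0.858 -1.848 0.749
v 1.34 -1.231 0.318
v 1.7 -2.889 0.202
v 2.182 -2.272 -0.229
v 2.22 -2.326 0.662
v 1.7 -1.683 1
v 1.34 -2.437 -0.48
v 0.82 -1.794 -0.142
v 1.979 -1.473 -0.15
v 1.061 -2.647 0.67
v 0.742 -2.249 0.545
v 1.061 -2.209 0.96
v 1.484 -1.3 -0.118
v 1.803 -1.259 0.297
v 1.025 -1.448 0.582
v 1.237 -2.861 0.223
v 1.556 -2.82 0.638
v 1.979 -1.911 -0.44
v 2.298 -1.871 -0.025
v 2.015 -2.672 -0.062
v 2.32 -1.903 0.499
v 1.862 -2.49 0.909
v 2.037 -2.704 0.462
v 2.321 -2.341 0.209
v 2.015 -1.525 0.698
v 1.556 -2.112 1.108
v 1.236 -1.714 0.983
v 1.52 -1.351 0.73
v 2.037 -1.995 0.932
v 1.484 -2.008 -0.588
v 1.025 -2.595 -0.178
v 1.52 -2.769 -0.21
v 1.804 -2.406 -0.463
v 1.178 -1.63 -0.389
v 0.72 -2.217 0.021
v 0.719 -1.779 0.311
v 1.003 -1.416 0.058
v 1.003 -2.125 -0.412
f 2 1 4
f 2 4 3
f 4 1 5
f 4 5 3
f 5 1 6
f 5 6 3
f 6 1 7
f 6 7 3
f 7 1 8
f 7 8 3
f 8 1 9
f 8 9 3
f 9 1 10
f 9 10 3
f 10 1 11
f 10 11 3
f 11 1 12
f 11 12 3
f 12 1 13
f 12 13 3
f 13 1 14
f 13 14 3
f 14 1 15
f 14 15 3
f 15 1 16
f 15 16 3
f 16 1 17
f 16 17 3
f 17 1 18
f 17 18 3
f 18 1 2
f 18 2 3
f 20 19 23
f 20 23 21
f 21 23 24
f 21 24 22
f 23 19 25
f 23 25 24
f 24 25 26
f 24 26 22
f 25 19 27
f 25 27 26
f 26 27 28
f 26 28 22
f 27 19 29
f 27 29 28
f 28 29 30
f 28 30 22
f 29 19 31
f 29 31 30
f 30 31 32
f 30 32 22
f 31 19 33
f 31 33 32
f 32 33 34
f 32 34 22
f 33 19 35
f 33 35 34
f 34 35 36
f 34 36 22
f 35 19 37
f 35 37 36
f 36 37 38
f 36 38 22
f 37 19 39
f 37 39 38
f 38 39 40
f 38 40 22
f 39 19 41
f 39 41 40
f 40 41 42
f 40 42 22
f 41 19 43
f 41 43 42
f 42 43 44
f 42 44 22
f 43 19 45
f 43 45 44
f 44 45 46
f 44 46 22
f 45 19 47
f 45 47 46
f 46 47 48
f 46 48 22
f 47 19 20
f 47 20 48
f 48 20 21
f 48 21 22
f 50 52 49
f 53 50 49
f 49 52 51
f 51 53 49
f 50 56 52
f 54 50 53
f 54 56 50
f 52 56 51
f 55 53 51
f 51 56 55
f 55 54 53
f 56 54 55
f 58 57 61
f 58 61 59
f 59 61 62
f 59 62 60
f 61 57 63
f 61 63 62
f 62 63 64
f 62 64 60
f 63 57 65
f 63 65 64
f 64 65 66
f 64 66 60
f 65 57 67
f 65 67 66
f 66 67 68
f 66 68 60
f 67 57 69
f 67 69 68
f 68 69 70
f 68 70 60
f 69 57 71
f 69 71 70
f 70 71 72
f 70 72 60
f 71 57 73
f 71 73 72
f 72 73 74
f 72 74 60
f 73 57 58
f 73 58 74
f 74 58 59
f 74 59 60
f 75 112 91
f 112 86 115
f 91 115 80
f 112 115 91
f 75 91 87
f 91 80 92
f 87 92 76
f 91 92 87
f 75 87 96
f 87 76 97
f 96 97 82
f 87 97 96
f 75 96 108
f 96 82 111
f 108 111 85
f 96 111 108
f 75 108 112
f 108 85 116
f 112 116 86
f 108 116 112
f 76 92 103
f 92 80 106
f 103 106 84
f 92 106 103
f 80 115 93
f 115 86 114
f 93 114 79
f 115 114 93
f 86 116 113
f 116 85 109
f 113 109 77
f 116 109 113
f 85 111 110
f 111 82 98
f 110 98 81
f 111 98 110
f 82 97 102
f 97 76 99
f 102 99 83
f 97 99 102
f 78 104 90
f 104 84 105
f 90 105 79
f 104 105 90
f 78 90 88
f 90 79 89
f 88 89 77
f 90 89 88
f 78 88 95
f 88 77 94
f 95 94 81
f 88 94 95
f 78 95 100
f 95 81 101
f 100 101 83
f 95 101 100
f 78 100 104
f 100 83 107
f 104 107 84
f 100 107 104
f 79 105 93
f 105 84 106
f 93 106 80
f 105 106 93
f 77 89 113
f 89 79 114
f 113 114 86
f 89 114 113
f 81 94 110
f 94 77 109
f 110 109 85
f 94 109 110
f 83 101 102
f 101 81 98
f 102 98 82
f 101 98 102
f 84 107 103
f 107 83 99
f 103 99 76
f 107 99 103



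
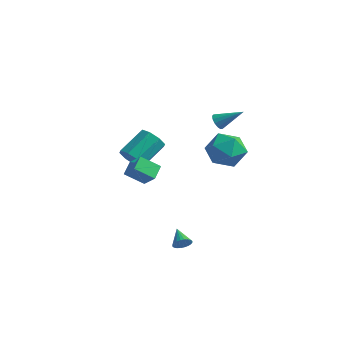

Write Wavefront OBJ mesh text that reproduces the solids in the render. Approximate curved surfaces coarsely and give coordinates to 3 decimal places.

v -2.546 -2.596 1.119
v -1.739 -2.822 1.936
v -2.727 -1.769 1.528
v -1.92 -1.995 2.344
v -1.66 -2.045 0.396
v -0.853 -2.271 1.212
v -1.841 -1.218 0.804
v -1.034 -1.444 1.621
v -0.56 3.352 1.76
v 0.301 4.122 1.337
v -0.081 2.038 0.343
v 0.78 2.808 -0.08
v 0.928 2.261 1.012
v 0.631 3.073 1.887
v -0.411 3.087 -0.207
v -0.708 3.899 0.668
v 0.393 3.959 0.121
v 1.22 3.448 0.875
v -1 2.712 0.805
v -0.173 2.201 1.559
v -0.254 2.778 3.051
v -0.08 3.037 2.623
v 0.954 3.382 3.909
v -0.27 3.221 2.761
v -0.455 3.264 2.991
v -0.576 3.153 3.241
v -0.595 2.923 3.43
v -0.506 2.647 3.499
v -0.337 2.412 3.426
v -0.141 2.293 3.234
v 0.019 2.328 2.984
v 0.092 2.506 2.756
v 0.055 2.77 2.621
v -3.391 -0.684 0.932
v -2.88 -0.438 0.326
v -2.538 1.109 1.241
v -3.049 0.864 1.848
v -3.479 -0.249 0.231
v -3.137 1.298 1.146
v -4.027 -0.315 0.546
v -3.684 1.233 1.462
v -4.202 -0.596 1.088
v -3.859 0.951 2.003
v -3.902 -0.929 1.539
v -3.56 0.618 2.454
v -3.303 -1.118 1.634
v -2.961 0.429 2.549
v -2.756 -1.053 1.318
v -2.413 0.495 2.234
v -2.581 -0.771 0.777
v -2.238 0.776 1.692
v 2.016 -4.142 -1.544
v 2.383 -3.944 -1.233
v 1.284 -3.518 -1.076
v 2.392 -3.816 -1.391
v 2.343 -3.738 -1.571
v 2.244 -3.721 -1.748
v 2.111 -3.768 -1.893
v 1.963 -3.872 -1.986
v 1.824 -4.017 -2.011
v 1.714 -4.181 -1.965
v 1.649 -4.339 -1.855
v 1.641 -4.467 -1.698
v 1.69 -4.546 -1.517
v 1.788 -4.562 -1.341
v 1.922 -4.515 -1.195
v 2.069 -4.411 -1.103
v 2.209 -4.266 -1.077
v 2.319 -4.102 -1.123
f 2 4 1
f 5 2 1
f 1 4 3
f 3 5 1
f 2 8 4
f 6 2 5
f 6 8 2
f 4 8 3
f 7 5 3
f 3 8 7
f 7 6 5
f 8 6 7
f 9 20 14
f 9 14 10
f 9 10 16
f 9 16 19
f 9 19 20
f 10 14 18
f 14 20 13
f 20 19 11
f 19 16 15
f 16 10 17
f 12 18 13
f 12 13 11
f 12 11 15
f 12 15 17
f 12 17 18
f 13 18 14
f 11 13 20
f 15 11 19
f 17 15 16
f 18 17 10
f 22 21 24
f 22 24 23
f 24 21 25
f 24 25 23
f 25 21 26
f 25 26 23
f 26 21 27
f 26 27 23
f 27 21 28
f 27 28 23
f 28 21 29
f 28 29 23
f 29 21 30
f 29 30 23
f 30 21 31
f 30 31 23
f 31 21 32
f 31 32 23
f 32 21 33
f 32 33 23
f 33 21 22
f 33 22 23
f 35 34 38
f 35 38 36
f 36 38 39
f 36 39 37
f 38 34 40
f 38 40 39
f 39 40 41
f 39 41 37
f 40 34 42
f 40 42 41
f 41 42 43
f 41 43 37
f 42 34 44
f 42 44 43
f 43 44 45
f 43 45 37
f 44 34 46
f 44 46 45
f 45 46 47
f 45 47 37
f 46 34 48
f 46 48 47
f 47 48 49
f 47 49 37
f 48 34 50
f 48 50 49
f 49 50 51
f 49 51 37
f 50 34 35
f 50 35 51
f 51 35 36
f 51 36 37
f 53 52 55
f 53 55 54
f 55 52 56
f 55 56 54
f 56 52 57
f 56 57 54
f 57 52 58
f 57 58 54
f 58 52 59
f 58 59 54
f 59 52 60
f 59 60 54
f 60 52 61
f 60 61 54
f 61 52 62
f 61 62 54
f 62 52 63
f 62 63 54
f 63 52 64
f 63 64 54
f 64 52 65
f 64 65 54
f 65 52 66
f 65 66 54
f 66 52 67
f 66 67 54
f 67 52 68
f 67 68 54
f 68 52 69
f 68 69 54
f 69 52 53
f 69 53 54



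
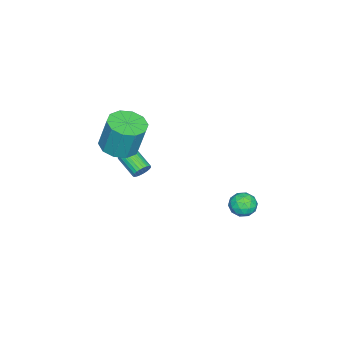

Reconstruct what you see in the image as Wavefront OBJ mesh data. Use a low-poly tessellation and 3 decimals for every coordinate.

v -1.747 -2.913 -0.955
v -1.393 -2.856 -0.525
v -1.999 -3.989 0.125
v -2.353 -4.047 -0.305
v -1.559 -2.73 -0.46
v -2.166 -3.863 0.19
v -1.754 -2.632 -0.471
v -2.361 -3.765 0.179
v -1.948 -2.577 -0.555
v -2.554 -3.71 0.094
v -2.111 -2.573 -0.7
v -2.718 -3.706 -0.051
v -2.219 -2.62 -0.884
v -2.825 -3.753 -0.235
v -2.255 -2.713 -1.079
v -2.861 -3.846 -0.43
v -2.213 -2.836 -1.255
v -2.82 -3.969 -0.605
v -2.101 -2.971 -1.385
v -2.707 -4.104 -0.735
v -1.934 -3.097 -1.45
v -2.541 -4.23 -0.8
v -1.739 -3.195 -1.439
v -2.346 -4.328 -0.789
v -1.546 -3.25 -1.354
v -2.152 -4.383 -0.705
v -1.382 -3.254 -1.209
v -1.989 -4.387 -0.56
v -1.275 -3.207 -1.025
v -1.881 -4.34 -0.376
v -1.239 -3.114 -0.83
v -1.845 -4.247 -0.181
v -1.28 -2.991 -0.655
v -1.887 -4.124 -0.005
v -3.13 2.87 -2.455
v -2.422 2.507 -2.304
v -3.378 1.993 -3.396
v -2.67 1.63 -3.245
v -3.269 1.591 -2.702
v -3.115 2.132 -2.12
v -2.685 2.368 -3.58
v -2.531 2.909 -2.998
v -2.147 2.197 -3
v -2.508 1.717 -2.457
v -3.292 2.783 -3.243
v -3.653 2.303 -2.7
v -2.754 2.765 -2.297
v -3.046 1.735 -3.403
v -3.398 1.711 -3.084
v -2.982 1.498 -2.995
v -3.162 2.545 -2.189
v -2.745 2.332 -2.1
v -3.243 1.793 -2.334
v -3.055 2.168 -3.6
v -2.638 1.955 -3.511
v -2.818 3.002 -2.705
v -2.402 2.789 -2.616
v -2.557 2.707 -3.366
v -2.176 2.37 -2.617
v -2.322 1.855 -3.17
v -2.331 2.288 -3.367
v -2.24 2.606 -3.025
v -2.388 2.088 -2.298
v -2.534 1.572 -2.851
v -2.886 1.549 -2.532
v -2.796 1.867 -2.19
v -2.226 1.905 -2.707
v -3.266 2.928 -2.849
v -3.412 2.412 -3.402
v -3.004 2.633 -3.51
v -2.914 2.951 -3.168
v -3.478 2.645 -2.53
v -3.624 2.13 -3.083
v -3.56 1.894 -2.675
v -3.469 2.212 -2.333
v -3.574 2.595 -2.993
v 0.541 -3.133 2.706
v 1.579 -2.937 2.62
v 1.638 -2.412 4.507
v 0.599 -2.607 4.594
v 1.256 -2.386 2.476
v 1.315 -1.86 4.363
v 0.66 -2.119 2.42
v 0.719 -1.594 4.308
v 0.019 -2.24 2.474
v 0.078 -1.714 4.361
v -0.424 -2.702 2.616
v -0.365 -2.176 4.504
v -0.498 -3.328 2.793
v -0.439 -2.803 4.68
v -0.175 -3.88 2.937
v -0.116 -3.354 4.824
v 0.421 -4.146 2.992
v 0.48 -3.621 4.88
v 1.062 -4.026 2.939
v 1.121 -3.5 4.826
v 1.505 -3.564 2.796
v 1.564 -3.038 4.684
f 2 1 5
f 2 5 3
f 3 5 6
f 3 6 4
f 5 1 7
f 5 7 6
f 6 7 8
f 6 8 4
f 7 1 9
f 7 9 8
f 8 9 10
f 8 10 4
f 9 1 11
f 9 11 10
f 10 11 12
f 10 12 4
f 11 1 13
f 11 13 12
f 12 13 14
f 12 14 4
f 13 1 15
f 13 15 14
f 14 15 16
f 14 16 4
f 15 1 17
f 15 17 16
f 16 17 18
f 16 18 4
f 17 1 19
f 17 19 18
f 18 19 20
f 18 20 4
f 19 1 21
f 19 21 20
f 20 21 22
f 20 22 4
f 21 1 23
f 21 23 22
f 22 23 24
f 22 24 4
f 23 1 25
f 23 25 24
f 24 25 26
f 24 26 4
f 25 1 27
f 25 27 26
f 26 27 28
f 26 28 4
f 27 1 29
f 27 29 28
f 28 29 30
f 28 30 4
f 29 1 31
f 29 31 30
f 30 31 32
f 30 32 4
f 31 1 33
f 31 33 32
f 32 33 34
f 32 34 4
f 33 1 2
f 33 2 34
f 34 2 3
f 34 3 4
f 35 72 51
f 72 46 75
f 51 75 40
f 72 75 51
f 35 51 47
f 51 40 52
f 47 52 36
f 51 52 47
f 35 47 56
f 47 36 57
f 56 57 42
f 47 57 56
f 35 56 68
f 56 42 71
f 68 71 45
f 56 71 68
f 35 68 72
f 68 45 76
f 72 76 46
f 68 76 72
f 36 52 63
f 52 40 66
f 63 66 44
f 52 66 63
f 40 75 53
f 75 46 74
f 53 74 39
f 75 74 53
f 46 76 73
f 76 45 69
f 73 69 37
f 76 69 73
f 45 71 70
f 71 42 58
f 70 58 41
f 71 58 70
f 42 57 62
f 57 36 59
f 62 59 43
f 57 59 62
f 38 64 50
f 64 44 65
f 50 65 39
f 64 65 50
f 38 50 48
f 50 39 49
f 48 49 37
f 50 49 48
f 38 48 55
f 48 37 54
f 55 54 41
f 48 54 55
f 38 55 60
f 55 41 61
f 60 61 43
f 55 61 60
f 38 60 64
f 60 43 67
f 64 67 44
f 60 67 64
f 39 65 53
f 65 44 66
f 53 66 40
f 65 66 53
f 37 49 73
f 49 39 74
f 73 74 46
f 49 74 73
f 41 54 70
f 54 37 69
f 70 69 45
f 54 69 70
f 43 61 62
f 61 41 58
f 62 58 42
f 61 58 62
f 44 67 63
f 67 43 59
f 63 59 36
f 67 59 63
f 78 77 81
f 78 81 79
f 79 81 82
f 79 82 80
f 81 77 83
f 81 83 82
f 82 83 84
f 82 84 80
f 83 77 85
f 83 85 84
f 84 85 86
f 84 86 80
f 85 77 87
f 85 87 86
f 86 87 88
f 86 88 80
f 87 77 89
f 87 89 88
f 88 89 90
f 88 90 80
f 89 77 91
f 89 91 90
f 90 91 92
f 90 92 80
f 91 77 93
f 91 93 92
f 92 93 94
f 92 94 80
f 93 77 95
f 93 95 94
f 94 95 96
f 94 96 80
f 95 77 97
f 95 97 96
f 96 97 98
f 96 98 80
f 97 77 78
f 97 78 98
f 98 78 79
f 98 79 80



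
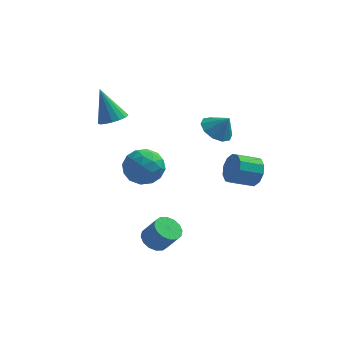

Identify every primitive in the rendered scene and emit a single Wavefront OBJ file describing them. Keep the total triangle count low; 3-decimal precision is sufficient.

v -0.699 -2.247 -2.69
v -0.229 -2.722 -3.111
v 0.489 -2.987 -2.012
v 0.019 -2.513 -1.59
v -0.056 -2.352 -3.136
v 0.663 -2.618 -2.036
v -0.055 -1.955 -3.04
v 0.664 -2.22 -1.941
v -0.226 -1.636 -2.851
v 0.492 -1.901 -1.752
v -0.525 -1.48 -2.619
v 0.194 -1.745 -1.519
v -0.87 -1.53 -2.405
v -0.152 -1.796 -1.306
v -1.169 -1.773 -2.268
v -0.451 -2.038 -1.169
v -1.343 -2.142 -2.244
v -0.624 -2.408 -1.144
v -1.344 -2.54 -2.339
v -0.625 -2.805 -1.24
v -1.172 -2.859 -2.528
v -0.454 -3.124 -1.429
v -0.874 -3.015 -2.761
v -0.155 -3.28 -1.661
v -0.528 -2.964 -2.974
v 0.19 -3.23 -1.875
v -3.432 2.014 3.091
v -2.772 2.462 3.234
v -4.188 2.546 4.909
v -3.016 2.709 3.061
v -3.355 2.796 2.894
v -3.711 2.704 2.773
v -4.004 2.454 2.724
v -4.165 2.104 2.759
v -4.158 1.732 2.871
v -3.985 1.426 3.033
v -3.685 1.254 3.208
v -3.327 1.256 3.356
v -2.993 1.432 3.444
v -2.759 1.741 3.451
v -2.679 2.113 3.375
v -1.166 -1.326 2.569
v -0.294 -1.964 2.296
v -2.086 -2.796 3.064
v -1.214 -3.434 2.791
v -1.152 -2.754 3.671
v -0.583 -1.845 3.365
v -1.797 -2.915 1.995
v -1.228 -2.006 1.689
v -0.684 -2.946 1.941
v -0.286 -2.847 2.977
v -2.094 -1.913 2.383
v -1.696 -1.814 3.419
v -0.649 -1.516 2.389
v -1.731 -3.244 2.971
v -1.695 -2.844 3.489
v -1.182 -3.219 3.328
v -0.819 -1.446 3.018
v -0.307 -1.821 2.857
v -0.811 -2.285 3.666
v -2.073 -2.939 2.503
v -1.561 -3.314 2.342
v -1.198 -1.541 2.032
v -0.685 -1.916 1.871
v -1.569 -2.475 1.694
v -0.366 -2.468 2.02
v -0.907 -3.332 2.31
v -1.249 -3.027 1.842
v -0.915 -2.493 1.663
v -0.132 -2.41 2.629
v -0.673 -3.274 2.919
v -0.636 -2.874 3.437
v -0.302 -2.34 3.257
v -0.361 -2.987 2.42
v -1.707 -1.486 2.441
v -2.248 -2.35 2.731
v -2.078 -2.42 2.103
v -1.744 -1.886 1.923
v -1.473 -1.428 3.05
v -2.014 -2.292 3.34
v -1.465 -2.267 3.697
v -1.131 -1.733 3.518
v -2.019 -1.773 2.94
v 3.648 3.442 -1.173
v 4.129 3.169 -0.425
v 2.973 2.625 0.12
v 2.492 2.898 -0.627
v 3.928 3.698 -0.324
v 2.772 3.154 0.222
v 3.62 4.129 -0.547
v 2.464 3.585 -0.001
v 3.323 4.298 -1.009
v 2.166 3.753 -0.463
v 3.15 4.14 -1.533
v 1.993 3.595 -0.988
v 3.167 3.715 -1.92
v 2.011 3.171 -1.375
v 3.368 3.186 -2.022
v 2.212 2.642 -1.476
v 3.676 2.755 -1.799
v 2.52 2.211 -1.253
v 3.974 2.587 -1.337
v 2.817 2.042 -0.791
v 4.147 2.745 -0.812
v 2.99 2.2 -0.267
v 1.646 3.31 1.961
v 2.425 3.563 1.46
v 2.314 3.19 2.939
v 2.184 4.056 1.686
v 1.737 4.264 2.016
v 1.256 4.108 2.326
v 0.924 3.647 2.496
v 0.867 3.057 2.462
v 1.108 2.564 2.237
v 1.555 2.356 1.906
v 2.036 2.513 1.596
v 2.369 2.974 1.426
f 2 1 5
f 2 5 3
f 3 5 6
f 3 6 4
f 5 1 7
f 5 7 6
f 6 7 8
f 6 8 4
f 7 1 9
f 7 9 8
f 8 9 10
f 8 10 4
f 9 1 11
f 9 11 10
f 10 11 12
f 10 12 4
f 11 1 13
f 11 13 12
f 12 13 14
f 12 14 4
f 13 1 15
f 13 15 14
f 14 15 16
f 14 16 4
f 15 1 17
f 15 17 16
f 16 17 18
f 16 18 4
f 17 1 19
f 17 19 18
f 18 19 20
f 18 20 4
f 19 1 21
f 19 21 20
f 20 21 22
f 20 22 4
f 21 1 23
f 21 23 22
f 22 23 24
f 22 24 4
f 23 1 25
f 23 25 24
f 24 25 26
f 24 26 4
f 25 1 2
f 25 2 26
f 26 2 3
f 26 3 4
f 28 27 30
f 28 30 29
f 30 27 31
f 30 31 29
f 31 27 32
f 31 32 29
f 32 27 33
f 32 33 29
f 33 27 34
f 33 34 29
f 34 27 35
f 34 35 29
f 35 27 36
f 35 36 29
f 36 27 37
f 36 37 29
f 37 27 38
f 37 38 29
f 38 27 39
f 38 39 29
f 39 27 40
f 39 40 29
f 40 27 41
f 40 41 29
f 41 27 28
f 41 28 29
f 42 79 58
f 79 53 82
f 58 82 47
f 79 82 58
f 42 58 54
f 58 47 59
f 54 59 43
f 58 59 54
f 42 54 63
f 54 43 64
f 63 64 49
f 54 64 63
f 42 63 75
f 63 49 78
f 75 78 52
f 63 78 75
f 42 75 79
f 75 52 83
f 79 83 53
f 75 83 79
f 43 59 70
f 59 47 73
f 70 73 51
f 59 73 70
f 47 82 60
f 82 53 81
f 60 81 46
f 82 81 60
f 53 83 80
f 83 52 76
f 80 76 44
f 83 76 80
f 52 78 77
f 78 49 65
f 77 65 48
f 78 65 77
f 49 64 69
f 64 43 66
f 69 66 50
f 64 66 69
f 45 71 57
f 71 51 72
f 57 72 46
f 71 72 57
f 45 57 55
f 57 46 56
f 55 56 44
f 57 56 55
f 45 55 62
f 55 44 61
f 62 61 48
f 55 61 62
f 45 62 67
f 62 48 68
f 67 68 50
f 62 68 67
f 45 67 71
f 67 50 74
f 71 74 51
f 67 74 71
f 46 72 60
f 72 51 73
f 60 73 47
f 72 73 60
f 44 56 80
f 56 46 81
f 80 81 53
f 56 81 80
f 48 61 77
f 61 44 76
f 77 76 52
f 61 76 77
f 50 68 69
f 68 48 65
f 69 65 49
f 68 65 69
f 51 74 70
f 74 50 66
f 70 66 43
f 74 66 70
f 85 84 88
f 85 88 86
f 86 88 89
f 86 89 87
f 88 84 90
f 88 90 89
f 89 90 91
f 89 91 87
f 90 84 92
f 90 92 91
f 91 92 93
f 91 93 87
f 92 84 94
f 92 94 93
f 93 94 95
f 93 95 87
f 94 84 96
f 94 96 95
f 95 96 97
f 95 97 87
f 96 84 98
f 96 98 97
f 97 98 99
f 97 99 87
f 98 84 100
f 98 100 99
f 99 100 101
f 99 101 87
f 100 84 102
f 100 102 101
f 101 102 103
f 101 103 87
f 102 84 104
f 102 104 103
f 103 104 105
f 103 105 87
f 104 84 85
f 104 85 105
f 105 85 86
f 105 86 87
f 107 106 109
f 107 109 108
f 109 106 110
f 109 110 108
f 110 106 111
f 110 111 108
f 111 106 112
f 111 112 108
f 112 106 113
f 112 113 108
f 113 106 114
f 113 114 108
f 114 106 115
f 114 115 108
f 115 106 116
f 115 116 108
f 116 106 117
f 116 117 108
f 117 106 107
f 117 107 108



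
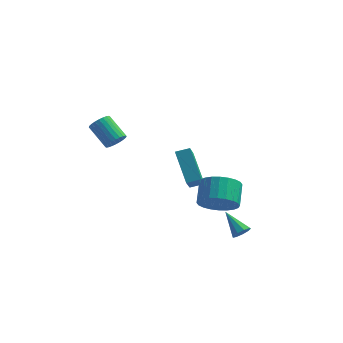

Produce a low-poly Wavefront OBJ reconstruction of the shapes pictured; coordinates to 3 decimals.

v 4.28 -2.761 -4.353
v 4.654 -2.717 -3.953
v 3.22 -2.019 -3.447
v 4.671 -2.416 -4.179
v 4.505 -2.278 -4.487
v 4.234 -2.365 -4.732
v 3.984 -2.638 -4.8
v 3.873 -2.969 -4.659
v 3.952 -3.202 -4.375
v 4.185 -3.23 -4.081
v 4.462 -3.038 -3.914
v 3.434 -4.356 -1.273
v 4.103 -3.8 -1.914
v 3.934 -2.668 -1.107
v 3.266 -3.224 -0.467
v 3.731 -3.724 -2.098
v 3.562 -2.592 -1.291
v 3.314 -3.745 -2.156
v 3.146 -2.613 -1.349
v 2.915 -3.858 -2.079
v 2.747 -2.727 -1.273
v 2.596 -4.048 -1.881
v 2.427 -2.916 -1.074
v 2.404 -4.284 -1.589
v 2.236 -3.152 -0.782
v 2.369 -4.531 -1.25
v 2.2 -3.4 -0.443
v 2.496 -4.752 -0.914
v 2.328 -3.62 -0.107
v 2.766 -4.912 -0.633
v 2.597 -3.78 0.174
v 3.138 -4.988 -0.449
v 2.969 -3.856 0.358
v 3.554 -4.967 -0.391
v 3.386 -3.835 0.416
v 3.953 -4.853 -0.467
v 3.785 -3.722 0.339
v 4.273 -4.664 -0.666
v 4.104 -3.532 0.141
v 4.464 -4.428 -0.958
v 4.296 -3.296 -0.151
v 4.5 -4.18 -1.297
v 4.331 -3.049 -0.49
v 4.372 -3.96 -1.633
v 4.204 -2.828 -0.826
v 0.625 -0.213 -2.862
v -0.345 1.024 -1.381
v 0.429 1.164 -4.141
v -0.541 2.402 -2.66
v 1.361 0.098 -2.64
v 0.391 1.336 -1.159
v 1.165 1.476 -3.919
v 0.195 2.713 -2.438
v -2.453 -2.511 1.178
v -2.052 -2.544 1.676
v -3.146 -1.901 2.6
v -3.547 -1.869 2.102
v -1.997 -2.318 1.584
v -3.092 -1.676 2.508
v -2.012 -2.122 1.43
v -3.106 -1.48 2.354
v -2.093 -1.985 1.238
v -3.188 -1.343 2.162
v -2.23 -1.928 1.037
v -3.325 -1.286 1.961
v -2.4 -1.96 0.857
v -3.495 -1.318 1.781
v -2.579 -2.076 0.726
v -3.673 -1.434 1.65
v -2.738 -2.258 0.664
v -3.833 -1.616 1.588
v -2.854 -2.479 0.68
v -3.948 -1.836 1.604
v -2.908 -2.704 0.772
v -4.003 -2.062 1.696
v -2.894 -2.9 0.926
v -3.988 -2.258 1.85
v -2.812 -3.037 1.118
v -3.907 -2.395 2.042
v -2.675 -3.094 1.319
v -3.77 -2.452 2.243
v -2.505 -3.062 1.499
v -3.6 -2.42 2.423
v -2.327 -2.946 1.63
v -3.421 -2.304 2.554
v -2.167 -2.764 1.692
v -3.262 -2.122 2.616
f 2 1 4
f 2 4 3
f 4 1 5
f 4 5 3
f 5 1 6
f 5 6 3
f 6 1 7
f 6 7 3
f 7 1 8
f 7 8 3
f 8 1 9
f 8 9 3
f 9 1 10
f 9 10 3
f 10 1 11
f 10 11 3
f 11 1 2
f 11 2 3
f 13 12 16
f 13 16 14
f 14 16 17
f 14 17 15
f 16 12 18
f 16 18 17
f 17 18 19
f 17 19 15
f 18 12 20
f 18 20 19
f 19 20 21
f 19 21 15
f 20 12 22
f 20 22 21
f 21 22 23
f 21 23 15
f 22 12 24
f 22 24 23
f 23 24 25
f 23 25 15
f 24 12 26
f 24 26 25
f 25 26 27
f 25 27 15
f 26 12 28
f 26 28 27
f 27 28 29
f 27 29 15
f 28 12 30
f 28 30 29
f 29 30 31
f 29 31 15
f 30 12 32
f 30 32 31
f 31 32 33
f 31 33 15
f 32 12 34
f 32 34 33
f 33 34 35
f 33 35 15
f 34 12 36
f 34 36 35
f 35 36 37
f 35 37 15
f 36 12 38
f 36 38 37
f 37 38 39
f 37 39 15
f 38 12 40
f 38 40 39
f 39 40 41
f 39 41 15
f 40 12 42
f 40 42 41
f 41 42 43
f 41 43 15
f 42 12 44
f 42 44 43
f 43 44 45
f 43 45 15
f 44 12 13
f 44 13 45
f 45 13 14
f 45 14 15
f 47 49 46
f 50 47 46
f 46 49 48
f 48 50 46
f 47 53 49
f 51 47 50
f 51 53 47
f 49 53 48
f 52 50 48
f 48 53 52
f 52 51 50
f 53 51 52
f 55 54 58
f 55 58 56
f 56 58 59
f 56 59 57
f 58 54 60
f 58 60 59
f 59 60 61
f 59 61 57
f 60 54 62
f 60 62 61
f 61 62 63
f 61 63 57
f 62 54 64
f 62 64 63
f 63 64 65
f 63 65 57
f 64 54 66
f 64 66 65
f 65 66 67
f 65 67 57
f 66 54 68
f 66 68 67
f 67 68 69
f 67 69 57
f 68 54 70
f 68 70 69
f 69 70 71
f 69 71 57
f 70 54 72
f 70 72 71
f 71 72 73
f 71 73 57
f 72 54 74
f 72 74 73
f 73 74 75
f 73 75 57
f 74 54 76
f 74 76 75
f 75 76 77
f 75 77 57
f 76 54 78
f 76 78 77
f 77 78 79
f 77 79 57
f 78 54 80
f 78 80 79
f 79 80 81
f 79 81 57
f 80 54 82
f 80 82 81
f 81 82 83
f 81 83 57
f 82 54 84
f 82 84 83
f 83 84 85
f 83 85 57
f 84 54 86
f 84 86 85
f 85 86 87
f 85 87 57
f 86 54 55
f 86 55 87
f 87 55 56
f 87 56 57



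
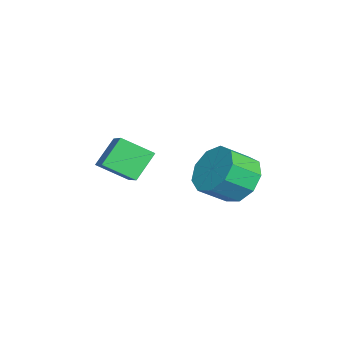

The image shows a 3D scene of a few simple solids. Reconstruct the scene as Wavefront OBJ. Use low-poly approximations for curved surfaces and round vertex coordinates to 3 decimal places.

v -3.354 -3.237 -2.75
v -3.485 -4.428 -2.066
v -1.798 -2.902 -1.868
v -1.929 -4.093 -1.184
v -2.671 -3.867 -3.716
v -2.802 -5.058 -3.032
v -1.115 -3.532 -2.834
v -1.246 -4.723 -2.15
v -0.518 0.035 -2.42
v -0.111 -0.447 -3.259
v 0.306 -1.417 -2.5
v -0.102 -0.935 -1.66
v 0.377 -0.009 -2.966
v 0.794 -0.978 -2.207
v 0.446 0.45 -2.418
v 0.863 -0.519 -1.659
v 0.064 0.715 -1.871
v 0.48 -0.255 -1.111
v -0.591 0.661 -1.58
v -0.174 -0.309 -0.821
v -1.212 0.314 -1.682
v -0.795 -0.655 -0.923
v -1.508 -0.163 -2.129
v -1.091 -1.133 -1.37
v -1.341 -0.548 -2.712
v -0.924 -1.518 -1.953
v -0.789 -0.66 -3.158
v -0.373 -1.63 -2.399
f 2 4 1
f 5 2 1
f 1 4 3
f 3 5 1
f 2 8 4
f 6 2 5
f 6 8 2
f 4 8 3
f 7 5 3
f 3 8 7
f 7 6 5
f 8 6 7
f 10 9 13
f 10 13 11
f 11 13 14
f 11 14 12
f 13 9 15
f 13 15 14
f 14 15 16
f 14 16 12
f 15 9 17
f 15 17 16
f 16 17 18
f 16 18 12
f 17 9 19
f 17 19 18
f 18 19 20
f 18 20 12
f 19 9 21
f 19 21 20
f 20 21 22
f 20 22 12
f 21 9 23
f 21 23 22
f 22 23 24
f 22 24 12
f 23 9 25
f 23 25 24
f 24 25 26
f 24 26 12
f 25 9 27
f 25 27 26
f 26 27 28
f 26 28 12
f 27 9 10
f 27 10 28
f 28 10 11
f 28 11 12



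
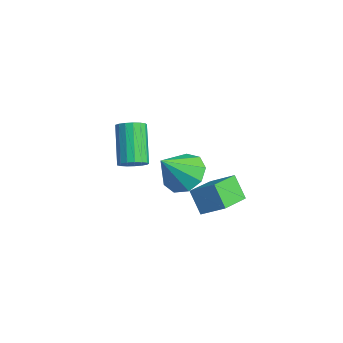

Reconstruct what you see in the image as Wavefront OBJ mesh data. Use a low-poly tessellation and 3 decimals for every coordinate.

v 0.641 1.395 1.475
v 1.101 0.707 0.797
v 0.879 0.205 2.845
v 1.608 1.146 1.091
v 1.662 1.702 1.564
v 1.238 2.114 1.996
v 0.535 2.19 2.184
v -0.119 1.893 2.04
v -0.417 1.364 1.632
v -0.221 0.849 1.151
v 0.379 0.589 0.821
v -1.781 0.157 0.799
v -1.311 0.045 1.292
v -2.709 0.611 2.754
v -3.179 0.723 2.261
v -1.267 0.362 1.211
v -2.665 0.928 2.673
v -1.341 0.633 1.036
v -2.738 1.198 2.498
v -1.516 0.794 0.807
v -2.913 1.36 2.269
v -1.751 0.809 0.576
v -3.148 1.375 2.038
v -1.993 0.675 0.396
v -3.391 1.241 1.858
v -2.187 0.423 0.308
v -3.585 0.988 1.77
v -2.288 0.109 0.333
v -3.685 0.675 1.795
v -2.273 -0.193 0.465
v -3.67 0.372 1.927
v -2.145 -0.416 0.673
v -3.542 0.15 2.135
v -1.934 -0.507 0.91
v -3.331 0.059 2.372
v -1.688 -0.446 1.122
v -3.085 0.12 2.584
v -1.463 -0.246 1.259
v -2.86 0.319 2.721
v 1.733 2.605 -0.181
v 0.968 2.476 0.811
v 2.518 3.335 0.519
v 1.753 3.205 1.512
v 2.607 1.195 0.308
v 1.842 1.065 1.301
v 3.392 1.924 1.009
v 2.627 1.795 2.001
f 2 1 4
f 2 4 3
f 4 1 5
f 4 5 3
f 5 1 6
f 5 6 3
f 6 1 7
f 6 7 3
f 7 1 8
f 7 8 3
f 8 1 9
f 8 9 3
f 9 1 10
f 9 10 3
f 10 1 11
f 10 11 3
f 11 1 2
f 11 2 3
f 13 12 16
f 13 16 14
f 14 16 17
f 14 17 15
f 16 12 18
f 16 18 17
f 17 18 19
f 17 19 15
f 18 12 20
f 18 20 19
f 19 20 21
f 19 21 15
f 20 12 22
f 20 22 21
f 21 22 23
f 21 23 15
f 22 12 24
f 22 24 23
f 23 24 25
f 23 25 15
f 24 12 26
f 24 26 25
f 25 26 27
f 25 27 15
f 26 12 28
f 26 28 27
f 27 28 29
f 27 29 15
f 28 12 30
f 28 30 29
f 29 30 31
f 29 31 15
f 30 12 32
f 30 32 31
f 31 32 33
f 31 33 15
f 32 12 34
f 32 34 33
f 33 34 35
f 33 35 15
f 34 12 36
f 34 36 35
f 35 36 37
f 35 37 15
f 36 12 38
f 36 38 37
f 37 38 39
f 37 39 15
f 38 12 13
f 38 13 39
f 39 13 14
f 39 14 15
f 41 43 40
f 44 41 40
f 40 43 42
f 42 44 40
f 41 47 43
f 45 41 44
f 45 47 41
f 43 47 42
f 46 44 42
f 42 47 46
f 46 45 44
f 47 45 46



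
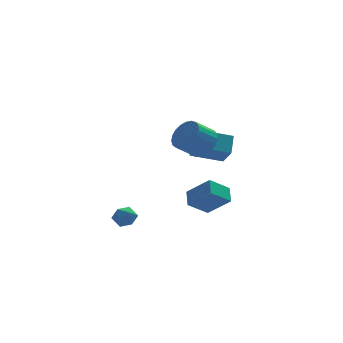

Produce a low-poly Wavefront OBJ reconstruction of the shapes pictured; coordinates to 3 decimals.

v 1.233 2.025 -0.481
v 1.597 2.893 0.327
v 1.092 3.026 -1.493
v 1.456 3.894 -0.685
v 2.944 1.766 -0.975
v 3.308 2.634 -0.167
v 2.803 2.767 -1.987
v 3.167 3.635 -1.179
v 1.7 1.654 -5.077
v 0.577 1.395 -4.248
v 1.865 2.549 -4.574
v 0.742 2.29 -3.745
v 2.698 0.85 -3.975
v 1.575 0.591 -3.146
v 2.863 1.745 -3.472
v 1.74 1.486 -2.643
v 0.432 -2.237 1.71
v 0.95 -2.841 2.172
v -0.035 -3.088 2.952
v -0.552 -2.483 2.49
v 1.018 -2.516 2.362
v 0.034 -2.763 3.142
v 0.986 -2.143 2.439
v 0.001 -2.39 3.219
v 0.858 -1.786 2.39
v -0.127 -2.032 3.17
v 0.656 -1.507 2.223
v -0.329 -1.753 3.003
v 0.416 -1.354 1.968
v -0.569 -1.6 2.748
v 0.178 -1.354 1.668
v -0.807 -1.6 2.448
v -0.016 -1.506 1.376
v -1 -1.753 2.156
v -0.132 -1.785 1.141
v -1.116 -2.031 1.921
v -0.15 -2.142 1.004
v -1.135 -2.388 1.784
v -0.068 -2.515 0.99
v -1.053 -2.762 1.77
v 0.1 -2.84 1.1
v -0.884 -3.087 1.88
v 0.326 -3.061 1.316
v -0.658 -3.308 2.096
v 0.571 -3.139 1.6
v -0.414 -3.386 2.379
v 0.791 -3.062 1.902
v -0.193 -3.308 2.682
v -3.937 -1.324 -3.311
v -3.476 -1.026 -3.719
v -3.124 -1.854 -2.781
v -2.663 -1.556 -3.189
v -3.006 -1.183 -2.73
v -3.509 -0.855 -3.058
v -3.091 -2.025 -3.442
v -3.594 -1.697 -3.77
v -2.954 -1.459 -3.8
v -2.901 -0.938 -3.36
v -3.699 -1.942 -3.14
v -3.646 -1.421 -2.7
f 2 4 1
f 5 2 1
f 1 4 3
f 3 5 1
f 2 8 4
f 6 2 5
f 6 8 2
f 4 8 3
f 7 5 3
f 3 8 7
f 7 6 5
f 8 6 7
f 10 12 9
f 13 10 9
f 9 12 11
f 11 13 9
f 10 16 12
f 14 10 13
f 14 16 10
f 12 16 11
f 15 13 11
f 11 16 15
f 15 14 13
f 16 14 15
f 18 17 21
f 18 21 19
f 19 21 22
f 19 22 20
f 21 17 23
f 21 23 22
f 22 23 24
f 22 24 20
f 23 17 25
f 23 25 24
f 24 25 26
f 24 26 20
f 25 17 27
f 25 27 26
f 26 27 28
f 26 28 20
f 27 17 29
f 27 29 28
f 28 29 30
f 28 30 20
f 29 17 31
f 29 31 30
f 30 31 32
f 30 32 20
f 31 17 33
f 31 33 32
f 32 33 34
f 32 34 20
f 33 17 35
f 33 35 34
f 34 35 36
f 34 36 20
f 35 17 37
f 35 37 36
f 36 37 38
f 36 38 20
f 37 17 39
f 37 39 38
f 38 39 40
f 38 40 20
f 39 17 41
f 39 41 40
f 40 41 42
f 40 42 20
f 41 17 43
f 41 43 42
f 42 43 44
f 42 44 20
f 43 17 45
f 43 45 44
f 44 45 46
f 44 46 20
f 45 17 47
f 45 47 46
f 46 47 48
f 46 48 20
f 47 17 18
f 47 18 48
f 48 18 19
f 48 19 20
f 49 60 54
f 49 54 50
f 49 50 56
f 49 56 59
f 49 59 60
f 50 54 58
f 54 60 53
f 60 59 51
f 59 56 55
f 56 50 57
f 52 58 53
f 52 53 51
f 52 51 55
f 52 55 57
f 52 57 58
f 53 58 54
f 51 53 60
f 55 51 59
f 57 55 56
f 58 57 50



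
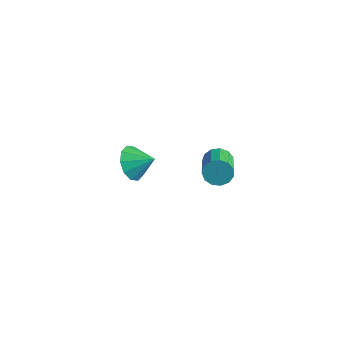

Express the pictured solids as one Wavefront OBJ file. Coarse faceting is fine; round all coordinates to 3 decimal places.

v 2.817 1.916 1.048
v 3.338 2.096 0.554
v 4.403 0.943 1.257
v 3.883 0.764 1.752
v 3.395 2.348 0.881
v 4.46 1.195 1.584
v 3.268 2.463 1.261
v 4.334 1.31 1.964
v 2.999 2.405 1.574
v 4.064 1.252 2.277
v 2.671 2.191 1.72
v 3.737 1.039 2.423
v 2.391 1.89 1.653
v 3.456 0.738 2.356
v 2.245 1.598 1.393
v 3.311 0.445 2.097
v 2.281 1.407 1.025
v 3.347 0.254 1.728
v 2.488 1.377 0.664
v 3.553 0.224 1.367
v 2.799 1.519 0.425
v 3.864 0.366 1.128
v 3.115 1.787 0.384
v 4.181 0.634 1.087
v -2.854 1.892 -3.195
v -2.223 1.129 -3.544
v -1.826 2.428 -2.505
v -2.196 1.621 -3.967
v -2.42 2.216 -4.094
v -2.811 2.688 -3.879
v -3.218 2.855 -3.402
v -3.486 2.654 -2.846
v -3.513 2.163 -2.423
v -3.288 1.567 -2.296
v -2.898 1.096 -2.511
v -2.491 0.929 -2.988
f 2 1 5
f 2 5 3
f 3 5 6
f 3 6 4
f 5 1 7
f 5 7 6
f 6 7 8
f 6 8 4
f 7 1 9
f 7 9 8
f 8 9 10
f 8 10 4
f 9 1 11
f 9 11 10
f 10 11 12
f 10 12 4
f 11 1 13
f 11 13 12
f 12 13 14
f 12 14 4
f 13 1 15
f 13 15 14
f 14 15 16
f 14 16 4
f 15 1 17
f 15 17 16
f 16 17 18
f 16 18 4
f 17 1 19
f 17 19 18
f 18 19 20
f 18 20 4
f 19 1 21
f 19 21 20
f 20 21 22
f 20 22 4
f 21 1 23
f 21 23 22
f 22 23 24
f 22 24 4
f 23 1 2
f 23 2 24
f 24 2 3
f 24 3 4
f 26 25 28
f 26 28 27
f 28 25 29
f 28 29 27
f 29 25 30
f 29 30 27
f 30 25 31
f 30 31 27
f 31 25 32
f 31 32 27
f 32 25 33
f 32 33 27
f 33 25 34
f 33 34 27
f 34 25 35
f 34 35 27
f 35 25 36
f 35 36 27
f 36 25 26
f 36 26 27



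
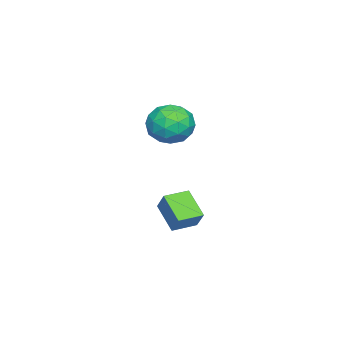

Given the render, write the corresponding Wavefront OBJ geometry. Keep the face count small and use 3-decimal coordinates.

v 1.574 -3.114 -1.554
v 2.074 -2.622 -0.618
v 0.654 -2.285 -1.499
v 1.154 -1.792 -0.563
v 2.406 -2.128 -2.517
v 2.906 -1.635 -1.581
v 1.486 -1.298 -2.462
v 1.986 -0.806 -1.526
v 0.76 -2.574 4.057
v 1.536 -1.905 4.593
v 2.004 -2.935 2.707
v 2.78 -2.266 3.243
v 2.461 -3.273 3.714
v 1.692 -3.05 4.548
v 1.848 -1.79 2.752
v 1.079 -1.567 3.586
v 2.209 -1.421 3.787
v 2.588 -2.337 4.381
v 0.952 -2.503 2.919
v 1.331 -3.419 3.513
v 1.039 -2.208 4.444
v 2.501 -2.632 2.856
v 2.314 -3.224 3.133
v 2.77 -2.831 3.448
v 1.131 -2.881 4.417
v 1.587 -2.488 4.733
v 2.131 -3.292 4.215
v 1.953 -2.352 2.567
v 2.409 -1.959 2.883
v 0.77 -2.009 3.852
v 1.226 -1.616 4.167
v 1.409 -1.548 3.085
v 1.89 -1.53 4.285
v 2.622 -1.742 3.491
v 2.073 -1.462 3.202
v 1.622 -1.331 3.693
v 2.113 -2.069 4.634
v 2.844 -2.281 3.84
v 2.657 -2.873 4.117
v 2.205 -2.742 4.608
v 2.509 -1.784 4.16
v 0.696 -2.559 3.46
v 1.427 -2.771 2.666
v 1.335 -2.098 2.692
v 0.883 -1.967 3.183
v 0.918 -3.098 3.809
v 1.65 -3.31 3.015
v 1.918 -3.509 3.607
v 1.467 -3.378 4.098
v 1.031 -3.056 3.14
f 2 4 1
f 5 2 1
f 1 4 3
f 3 5 1
f 2 8 4
f 6 2 5
f 6 8 2
f 4 8 3
f 7 5 3
f 3 8 7
f 7 6 5
f 8 6 7
f 9 46 25
f 46 20 49
f 25 49 14
f 46 49 25
f 9 25 21
f 25 14 26
f 21 26 10
f 25 26 21
f 9 21 30
f 21 10 31
f 30 31 16
f 21 31 30
f 9 30 42
f 30 16 45
f 42 45 19
f 30 45 42
f 9 42 46
f 42 19 50
f 46 50 20
f 42 50 46
f 10 26 37
f 26 14 40
f 37 40 18
f 26 40 37
f 14 49 27
f 49 20 48
f 27 48 13
f 49 48 27
f 20 50 47
f 50 19 43
f 47 43 11
f 50 43 47
f 19 45 44
f 45 16 32
f 44 32 15
f 45 32 44
f 16 31 36
f 31 10 33
f 36 33 17
f 31 33 36
f 12 38 24
f 38 18 39
f 24 39 13
f 38 39 24
f 12 24 22
f 24 13 23
f 22 23 11
f 24 23 22
f 12 22 29
f 22 11 28
f 29 28 15
f 22 28 29
f 12 29 34
f 29 15 35
f 34 35 17
f 29 35 34
f 12 34 38
f 34 17 41
f 38 41 18
f 34 41 38
f 13 39 27
f 39 18 40
f 27 40 14
f 39 40 27
f 11 23 47
f 23 13 48
f 47 48 20
f 23 48 47
f 15 28 44
f 28 11 43
f 44 43 19
f 28 43 44
f 17 35 36
f 35 15 32
f 36 32 16
f 35 32 36
f 18 41 37
f 41 17 33
f 37 33 10
f 41 33 37

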